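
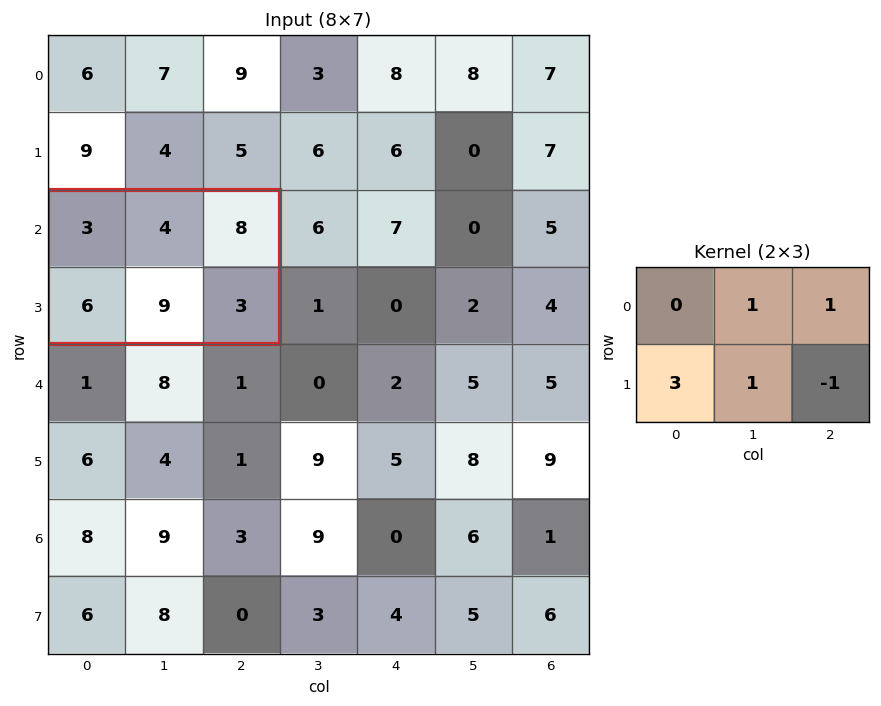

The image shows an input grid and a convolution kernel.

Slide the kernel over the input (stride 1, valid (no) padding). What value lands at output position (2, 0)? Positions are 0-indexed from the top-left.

36

The receptive field on the input at this output position is [3 4 8 / 6 9 3]. Elementwise product with the kernel and sum: 4·1 + 8·1 + 6·3 + 9·1 + 3·-1.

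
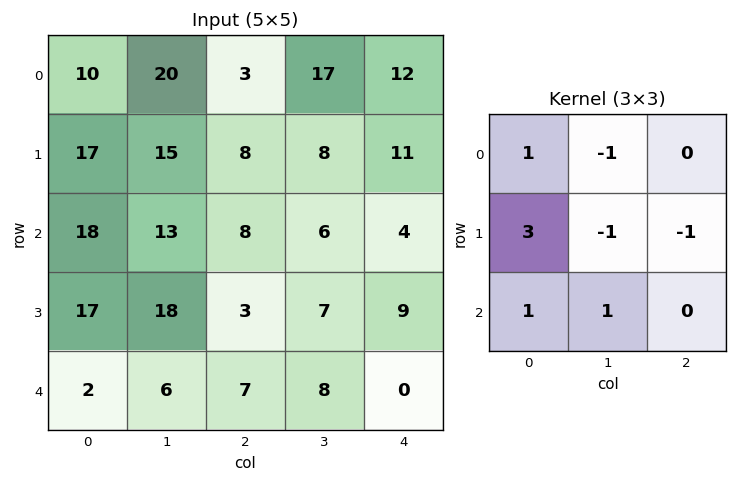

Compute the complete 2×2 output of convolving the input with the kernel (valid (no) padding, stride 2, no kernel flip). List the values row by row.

Output[0,0]: The receptive field on the input at this output position is [10 20 3 / 17 15 8 / 18 13 8]. Elementwise product with the kernel and sum: 10·1 + 20·-1 + 17·3 + 15·-1 + 8·-1 + 18·1 + 13·1.
Output[0,1]: The receptive field on the input at this output position is [3 17 12 / 8 8 11 / 8 6 4]. Elementwise product with the kernel and sum: 3·1 + 17·-1 + 8·3 + 8·-1 + 11·-1 + 8·1 + 6·1.

49 5
43 10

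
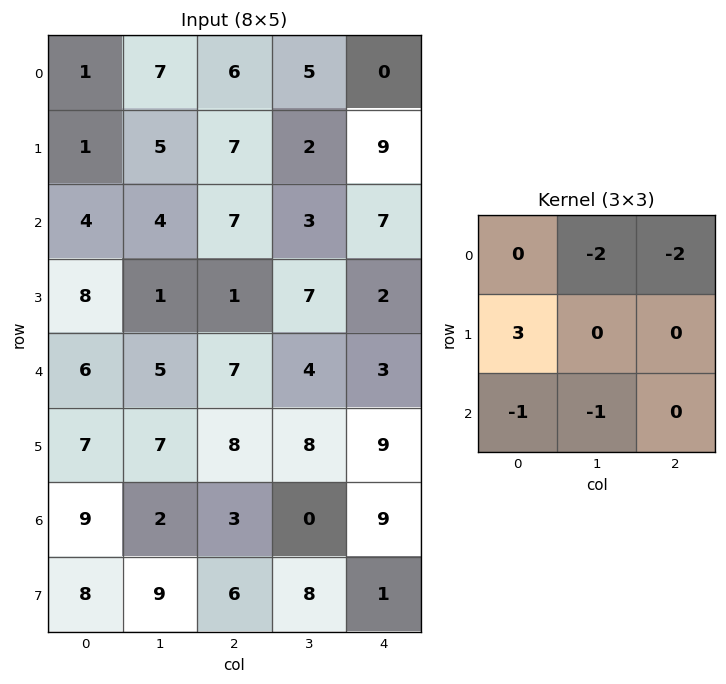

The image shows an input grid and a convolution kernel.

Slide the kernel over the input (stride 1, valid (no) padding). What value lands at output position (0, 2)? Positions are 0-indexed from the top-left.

1

The receptive field on the input at this output position is [6 5 0 / 7 2 9 / 7 3 7]. Elementwise product with the kernel and sum: 5·-2 + 0·-2 + 7·3 + 7·-1 + 3·-1.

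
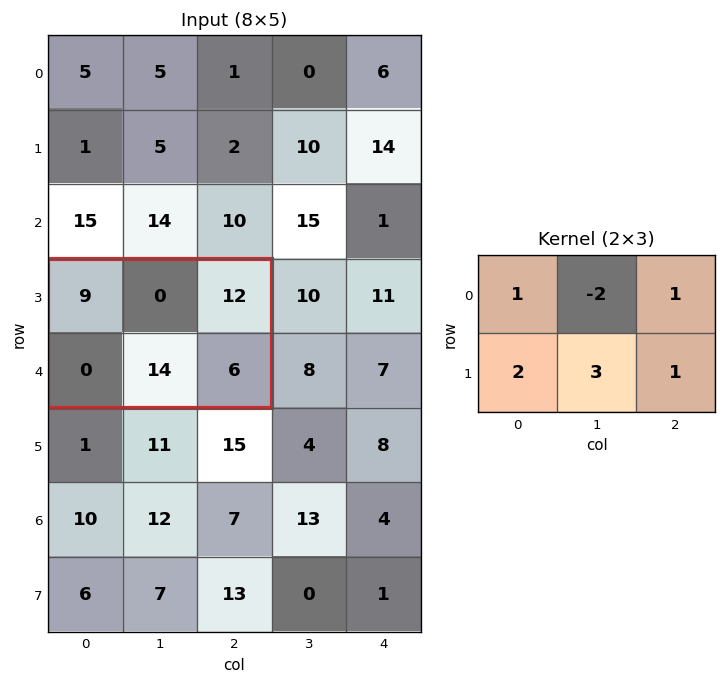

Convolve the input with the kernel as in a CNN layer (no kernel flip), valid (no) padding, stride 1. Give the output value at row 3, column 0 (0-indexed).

The receptive field on the input at this output position is [9 0 12 / 0 14 6]. Elementwise product with the kernel and sum: 9·1 + 0·-2 + 12·1 + 0·2 + 14·3 + 6·1.

69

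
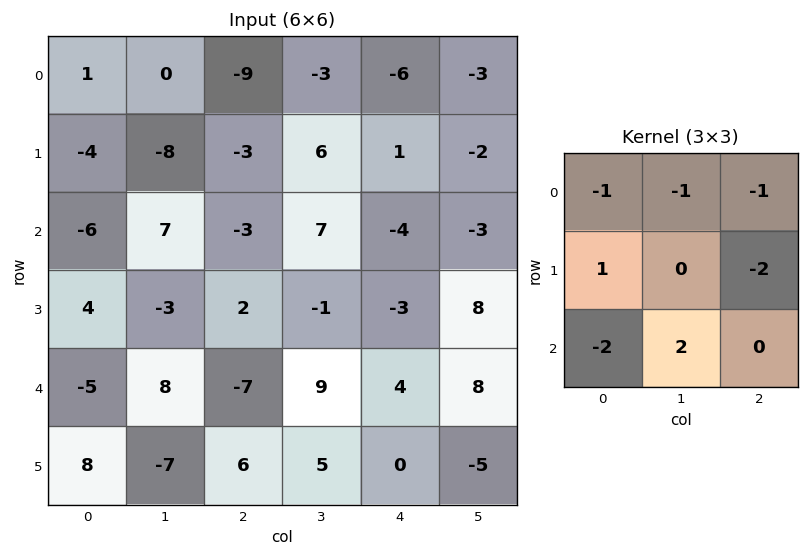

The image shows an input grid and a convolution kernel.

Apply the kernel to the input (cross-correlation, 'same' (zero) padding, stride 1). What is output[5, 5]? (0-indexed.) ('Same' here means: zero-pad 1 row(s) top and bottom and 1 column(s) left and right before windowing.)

The receptive field on the zero-padded input at this output position is [4 8 0 / 0 -5 0 / 0 0 0]. Elementwise product with the kernel and sum: 4·-1 + 8·-1 + 0·-1 + 0·1 + 0·-2 + 0·-2 + 0·2.

-12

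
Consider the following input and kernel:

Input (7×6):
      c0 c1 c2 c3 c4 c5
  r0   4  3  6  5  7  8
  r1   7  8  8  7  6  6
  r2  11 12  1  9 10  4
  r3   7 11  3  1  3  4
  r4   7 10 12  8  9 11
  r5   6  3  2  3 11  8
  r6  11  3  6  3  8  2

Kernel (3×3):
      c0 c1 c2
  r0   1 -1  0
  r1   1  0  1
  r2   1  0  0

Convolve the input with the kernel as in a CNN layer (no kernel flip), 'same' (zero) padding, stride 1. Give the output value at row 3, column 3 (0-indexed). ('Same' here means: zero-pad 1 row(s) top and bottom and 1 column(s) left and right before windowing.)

10

The receptive field on the zero-padded input at this output position is [1 9 10 / 3 1 3 / 12 8 9]. Elementwise product with the kernel and sum: 1·1 + 9·-1 + 3·1 + 3·1 + 12·1.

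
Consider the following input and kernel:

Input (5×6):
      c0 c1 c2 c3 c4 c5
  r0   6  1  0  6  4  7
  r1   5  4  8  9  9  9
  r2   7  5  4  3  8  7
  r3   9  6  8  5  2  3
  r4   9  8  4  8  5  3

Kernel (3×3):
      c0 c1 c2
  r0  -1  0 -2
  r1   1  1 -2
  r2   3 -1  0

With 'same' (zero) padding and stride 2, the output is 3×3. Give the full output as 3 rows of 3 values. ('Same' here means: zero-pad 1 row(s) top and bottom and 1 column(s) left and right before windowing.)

Output[0,0]: The receptive field on the zero-padded input at this output position is [0 0 0 / 0 6 1 / 0 5 4]. Elementwise product with the kernel and sum: 0·-1 + 0·-2 + 0·1 + 6·1 + 1·-2 + 0·3 + 5·-1.

-1 -7 14
-20 -9 -17
-19 -20 -4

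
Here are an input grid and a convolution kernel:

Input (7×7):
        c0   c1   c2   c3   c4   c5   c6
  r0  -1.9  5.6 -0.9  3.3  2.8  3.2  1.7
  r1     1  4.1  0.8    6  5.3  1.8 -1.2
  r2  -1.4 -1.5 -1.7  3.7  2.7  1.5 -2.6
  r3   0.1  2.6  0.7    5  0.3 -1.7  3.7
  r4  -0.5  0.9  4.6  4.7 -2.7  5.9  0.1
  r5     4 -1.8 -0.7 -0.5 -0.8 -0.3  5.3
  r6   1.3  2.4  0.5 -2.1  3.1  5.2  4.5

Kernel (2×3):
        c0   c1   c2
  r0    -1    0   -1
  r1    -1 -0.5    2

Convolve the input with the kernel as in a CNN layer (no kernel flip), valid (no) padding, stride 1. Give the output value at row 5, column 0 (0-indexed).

The receptive field on the input at this output position is [4 -1.8 -0.7 / 1.3 2.4 0.5]. Elementwise product with the kernel and sum: 4·-1 + -0.7·-1 + 1.3·-1 + 2.4·-0.5 + 0.5·2.

-4.8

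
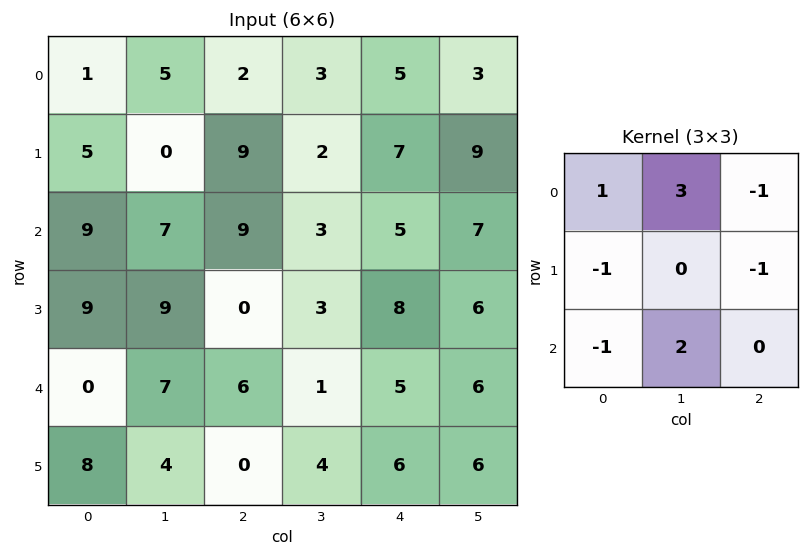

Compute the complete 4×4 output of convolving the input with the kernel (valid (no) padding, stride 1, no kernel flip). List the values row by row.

5 17 -13 11
-13 6 0 17
26 24 1 11
30 -6 -2 22

Output[0,0]: The receptive field on the input at this output position is [1 5 2 / 5 0 9 / 9 7 9]. Elementwise product with the kernel and sum: 1·1 + 5·3 + 2·-1 + 5·-1 + 9·-1 + 9·-1 + 7·2.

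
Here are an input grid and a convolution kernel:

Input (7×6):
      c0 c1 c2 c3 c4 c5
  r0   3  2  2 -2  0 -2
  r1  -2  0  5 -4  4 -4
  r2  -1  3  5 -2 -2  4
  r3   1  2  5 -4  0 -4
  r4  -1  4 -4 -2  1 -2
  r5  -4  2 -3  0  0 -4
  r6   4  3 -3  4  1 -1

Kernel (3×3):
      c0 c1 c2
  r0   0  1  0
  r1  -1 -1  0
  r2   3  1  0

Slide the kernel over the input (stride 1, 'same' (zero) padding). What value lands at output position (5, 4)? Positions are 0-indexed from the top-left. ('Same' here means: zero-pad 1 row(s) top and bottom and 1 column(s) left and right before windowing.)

14

The receptive field on the zero-padded input at this output position is [-2 1 -2 / 0 0 -4 / 4 1 -1]. Elementwise product with the kernel and sum: 1·1 + 0·-1 + 0·-1 + 4·3 + 1·1.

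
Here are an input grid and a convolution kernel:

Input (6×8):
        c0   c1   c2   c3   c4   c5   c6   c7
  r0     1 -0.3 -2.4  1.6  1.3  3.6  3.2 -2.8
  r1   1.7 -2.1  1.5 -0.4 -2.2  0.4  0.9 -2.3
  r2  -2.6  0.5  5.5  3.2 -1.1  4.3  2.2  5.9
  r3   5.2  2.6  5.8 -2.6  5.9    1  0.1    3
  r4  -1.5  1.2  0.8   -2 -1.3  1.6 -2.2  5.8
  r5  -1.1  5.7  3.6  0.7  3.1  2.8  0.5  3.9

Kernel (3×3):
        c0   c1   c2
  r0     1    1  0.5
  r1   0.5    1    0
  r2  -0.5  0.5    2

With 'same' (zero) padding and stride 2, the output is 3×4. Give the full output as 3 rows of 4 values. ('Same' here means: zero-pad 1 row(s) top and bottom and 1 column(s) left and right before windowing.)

Output[0,0]: The receptive field on the zero-padded input at this output position is [0 0 0 / 0 1 -0.3 / 0 1.7 -2.1]. Elementwise product with the kernel and sum: 0·1 + 0·1 + 0·0.5 + 0·0.5 + 1·1 + 0·-0.5 + 1.7·0.5 + -2.1·2.
Output[0,1]: The receptive field on the zero-padded input at this output position is [0 0 0 / -0.3 -2.4 1.6 / -2.1 1.5 -0.4]. Elementwise product with the kernel and sum: 0·1 + 0·1 + 0·0.5 + -0.3·0.5 + -2.4·1 + -2.1·-0.5 + 1.5·0.5 + -0.4·2.

-2.35 -1.55 2 0.65
5.85 1.35 4.35 10.05
15.85 8.85 8.3 7.85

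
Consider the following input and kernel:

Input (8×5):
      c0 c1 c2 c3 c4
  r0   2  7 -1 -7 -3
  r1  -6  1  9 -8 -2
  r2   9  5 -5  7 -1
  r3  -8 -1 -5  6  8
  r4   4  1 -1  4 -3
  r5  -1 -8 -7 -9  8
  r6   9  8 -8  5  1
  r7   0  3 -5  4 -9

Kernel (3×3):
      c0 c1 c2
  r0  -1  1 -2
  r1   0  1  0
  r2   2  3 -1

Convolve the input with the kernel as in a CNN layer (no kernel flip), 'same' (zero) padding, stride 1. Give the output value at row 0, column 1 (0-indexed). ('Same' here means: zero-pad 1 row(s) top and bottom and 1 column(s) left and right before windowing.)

-11

The receptive field on the zero-padded input at this output position is [0 0 0 / 2 7 -1 / -6 1 9]. Elementwise product with the kernel and sum: 0·-1 + 0·1 + 0·-2 + 7·1 + -6·2 + 1·3 + 9·-1.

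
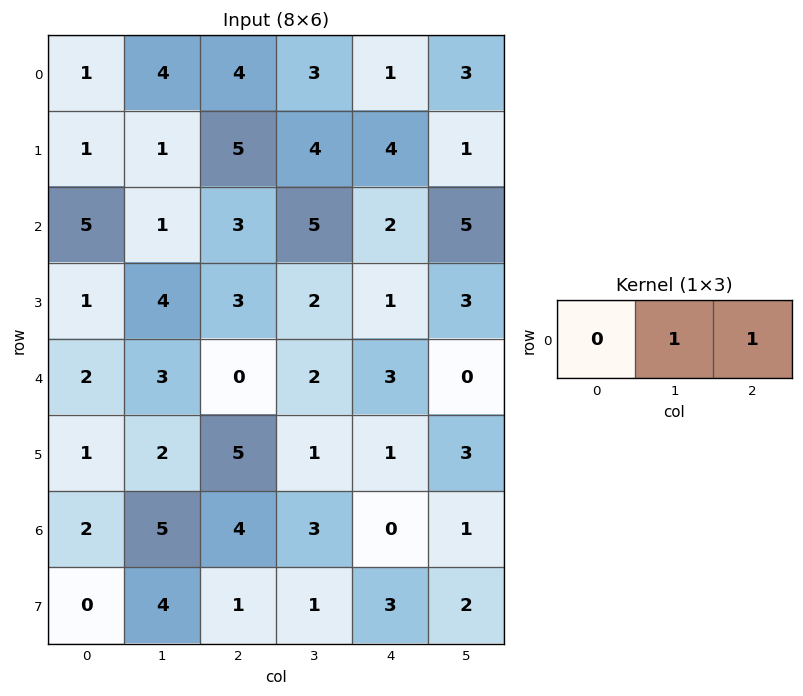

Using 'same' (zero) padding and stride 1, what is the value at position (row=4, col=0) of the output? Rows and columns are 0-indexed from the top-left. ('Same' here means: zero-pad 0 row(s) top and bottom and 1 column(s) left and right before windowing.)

The receptive field on the zero-padded input at this output position is [0 2 3]. Elementwise product with the kernel and sum: 2·1 + 3·1.

5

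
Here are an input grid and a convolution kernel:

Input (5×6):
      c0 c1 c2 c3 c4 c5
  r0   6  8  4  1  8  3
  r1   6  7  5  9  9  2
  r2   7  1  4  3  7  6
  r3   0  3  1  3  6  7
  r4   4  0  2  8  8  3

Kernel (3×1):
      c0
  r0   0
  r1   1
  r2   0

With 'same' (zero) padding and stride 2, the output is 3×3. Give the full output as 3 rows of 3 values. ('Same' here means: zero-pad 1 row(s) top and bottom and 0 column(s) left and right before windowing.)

6 4 8
7 4 7
4 2 8

Output[0,0]: The receptive field on the zero-padded input at this output position is [0 / 6 / 6]. Elementwise product with the kernel and sum: 6·1.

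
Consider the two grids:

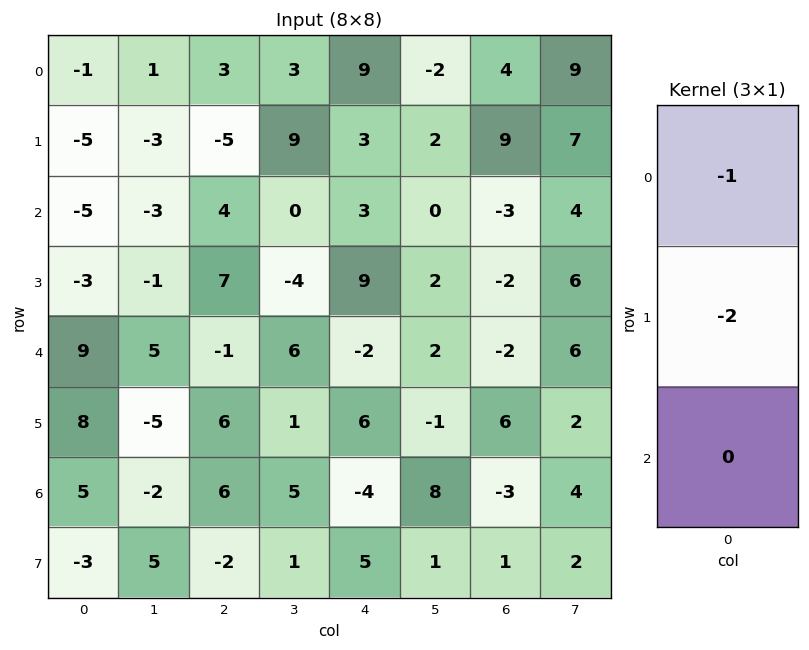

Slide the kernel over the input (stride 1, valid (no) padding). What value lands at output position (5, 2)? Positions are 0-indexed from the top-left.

-18

The receptive field on the input at this output position is [6 / 6 / -2]. Elementwise product with the kernel and sum: 6·-1 + 6·-2.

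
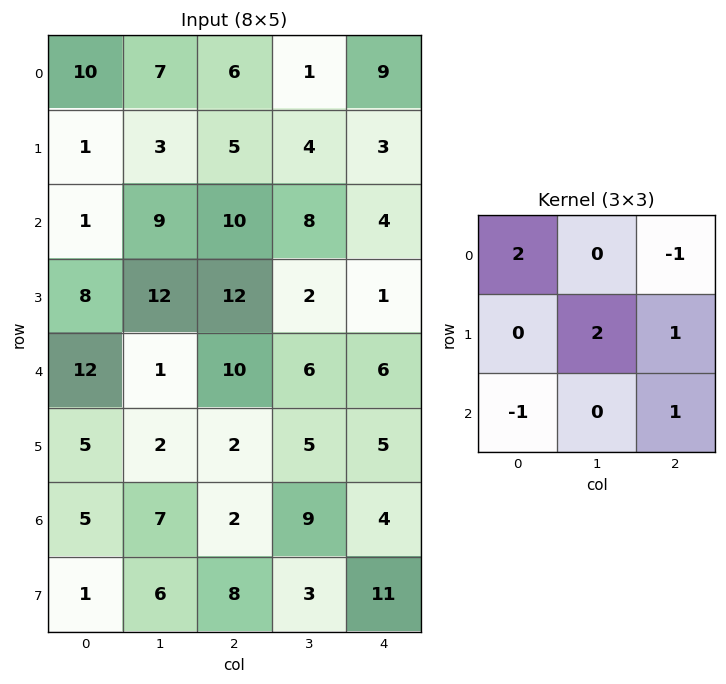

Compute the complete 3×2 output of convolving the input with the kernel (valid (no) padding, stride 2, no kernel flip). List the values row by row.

Output[0,0]: The receptive field on the input at this output position is [10 7 6 / 1 3 5 / 1 9 10]. Elementwise product with the kernel and sum: 10·2 + 6·-1 + 3·2 + 5·1 + 1·-1 + 10·1.

34 8
26 17
17 31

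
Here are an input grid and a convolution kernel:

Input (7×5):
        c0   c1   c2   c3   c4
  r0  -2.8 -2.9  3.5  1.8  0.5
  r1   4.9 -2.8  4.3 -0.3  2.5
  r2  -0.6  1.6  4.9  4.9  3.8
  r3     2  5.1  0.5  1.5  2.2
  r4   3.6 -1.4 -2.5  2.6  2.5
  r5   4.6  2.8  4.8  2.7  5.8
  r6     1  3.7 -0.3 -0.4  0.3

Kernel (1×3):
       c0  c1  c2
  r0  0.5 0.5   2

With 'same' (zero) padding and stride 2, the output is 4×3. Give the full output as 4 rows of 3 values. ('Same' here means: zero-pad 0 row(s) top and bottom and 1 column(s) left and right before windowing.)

Output[0,0]: The receptive field on the zero-padded input at this output position is [0 -2.8 -2.9]. Elementwise product with the kernel and sum: 0·0.5 + -2.8·0.5 + -2.9·2.

-7.2 3.9 1.15
2.9 13.05 4.35
-1 3.25 2.55
7.9 0.9 -0.05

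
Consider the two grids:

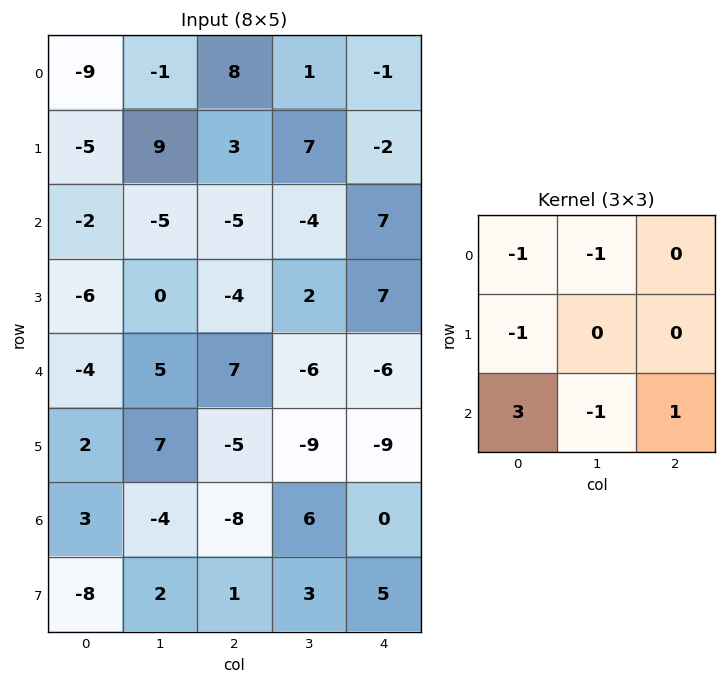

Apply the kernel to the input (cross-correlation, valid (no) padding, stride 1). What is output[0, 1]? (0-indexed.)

-30

The receptive field on the input at this output position is [-1 8 1 / 9 3 7 / -5 -5 -4]. Elementwise product with the kernel and sum: -1·-1 + 8·-1 + 9·-1 + -5·3 + -5·-1 + -4·1.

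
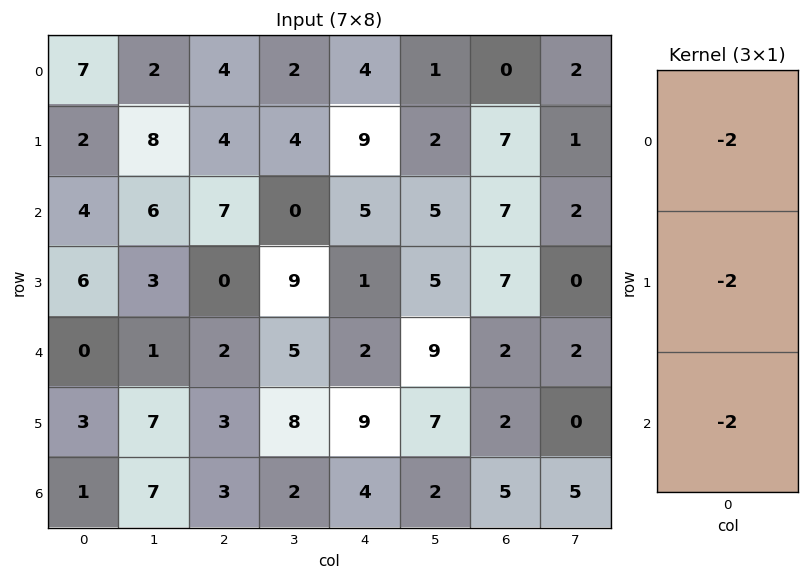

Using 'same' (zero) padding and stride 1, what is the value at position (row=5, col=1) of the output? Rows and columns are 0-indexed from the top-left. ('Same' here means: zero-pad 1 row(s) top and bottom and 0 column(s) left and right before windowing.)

The receptive field on the zero-padded input at this output position is [1 / 7 / 7]. Elementwise product with the kernel and sum: 1·-2 + 7·-2 + 7·-2.

-30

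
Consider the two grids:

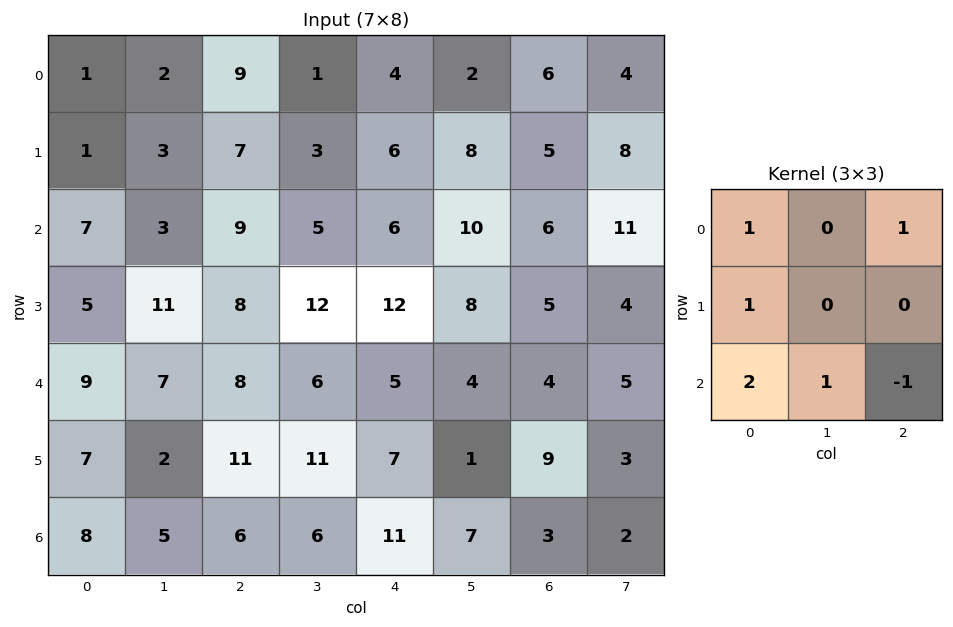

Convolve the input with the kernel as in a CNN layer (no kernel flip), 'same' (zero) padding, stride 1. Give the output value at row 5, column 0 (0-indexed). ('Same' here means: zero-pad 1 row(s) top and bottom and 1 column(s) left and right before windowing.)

10

The receptive field on the zero-padded input at this output position is [0 9 7 / 0 7 2 / 0 8 5]. Elementwise product with the kernel and sum: 0·1 + 7·1 + 0·1 + 0·2 + 8·1 + 5·-1.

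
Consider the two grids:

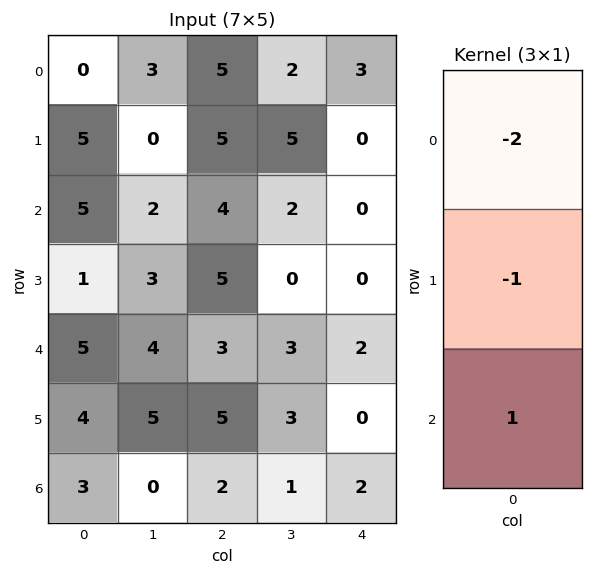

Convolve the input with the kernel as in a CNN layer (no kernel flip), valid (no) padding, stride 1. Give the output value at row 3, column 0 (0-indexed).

The receptive field on the input at this output position is [1 / 5 / 4]. Elementwise product with the kernel and sum: 1·-2 + 5·-1 + 4·1.

-3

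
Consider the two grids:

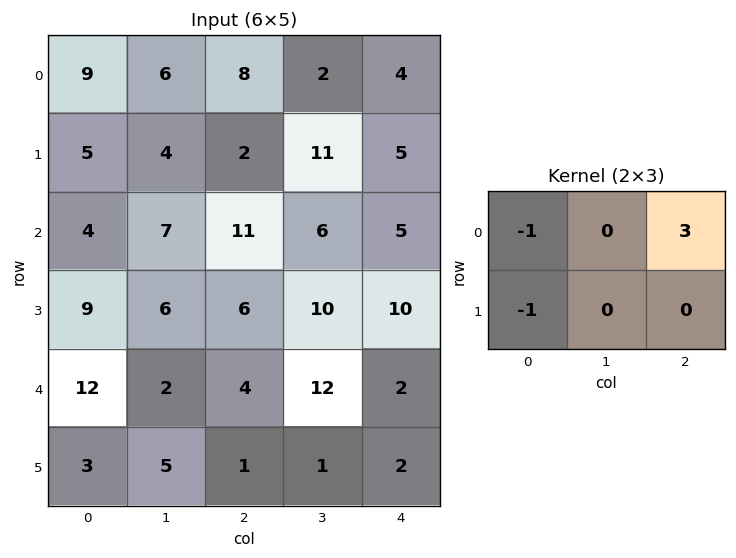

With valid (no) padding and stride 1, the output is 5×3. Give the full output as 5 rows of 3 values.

10 -4 2
-3 22 2
20 5 -2
-3 22 20
-3 29 1

Output[0,0]: The receptive field on the input at this output position is [9 6 8 / 5 4 2]. Elementwise product with the kernel and sum: 9·-1 + 8·3 + 5·-1.
Output[0,1]: The receptive field on the input at this output position is [6 8 2 / 4 2 11]. Elementwise product with the kernel and sum: 6·-1 + 2·3 + 4·-1.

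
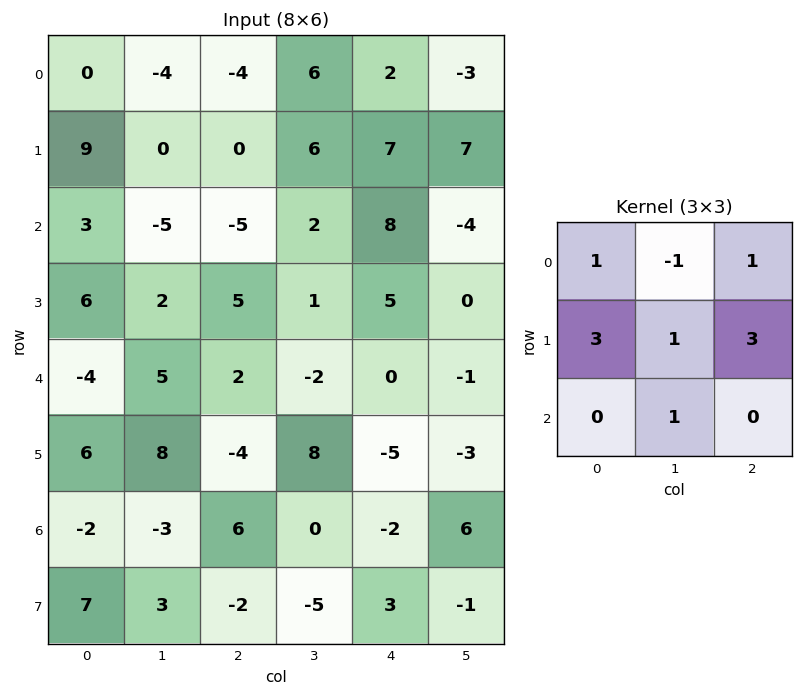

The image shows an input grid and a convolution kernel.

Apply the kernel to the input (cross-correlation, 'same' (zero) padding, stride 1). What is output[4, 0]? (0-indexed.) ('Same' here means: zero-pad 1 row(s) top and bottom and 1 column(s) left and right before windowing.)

The receptive field on the zero-padded input at this output position is [0 6 2 / 0 -4 5 / 0 6 8]. Elementwise product with the kernel and sum: 0·1 + 6·-1 + 2·1 + 0·3 + -4·1 + 5·3 + 6·1.

13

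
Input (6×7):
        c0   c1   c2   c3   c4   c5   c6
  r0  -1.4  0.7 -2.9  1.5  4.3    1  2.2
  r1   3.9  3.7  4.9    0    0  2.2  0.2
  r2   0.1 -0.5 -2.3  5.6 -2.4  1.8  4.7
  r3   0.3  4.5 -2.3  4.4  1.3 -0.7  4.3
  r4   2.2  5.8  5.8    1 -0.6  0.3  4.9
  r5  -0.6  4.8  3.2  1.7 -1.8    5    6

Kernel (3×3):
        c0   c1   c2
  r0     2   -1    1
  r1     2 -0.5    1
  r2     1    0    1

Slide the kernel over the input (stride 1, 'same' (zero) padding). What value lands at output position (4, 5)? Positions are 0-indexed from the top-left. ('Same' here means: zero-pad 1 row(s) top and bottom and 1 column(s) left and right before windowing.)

The receptive field on the zero-padded input at this output position is [1.3 -0.7 4.3 / -0.6 0.3 4.9 / -1.8 5 6]. Elementwise product with the kernel and sum: 1.3·2 + -0.7·-1 + 4.3·1 + -0.6·2 + 0.3·-0.5 + 4.9·1 + -1.8·1 + 6·1.

15.35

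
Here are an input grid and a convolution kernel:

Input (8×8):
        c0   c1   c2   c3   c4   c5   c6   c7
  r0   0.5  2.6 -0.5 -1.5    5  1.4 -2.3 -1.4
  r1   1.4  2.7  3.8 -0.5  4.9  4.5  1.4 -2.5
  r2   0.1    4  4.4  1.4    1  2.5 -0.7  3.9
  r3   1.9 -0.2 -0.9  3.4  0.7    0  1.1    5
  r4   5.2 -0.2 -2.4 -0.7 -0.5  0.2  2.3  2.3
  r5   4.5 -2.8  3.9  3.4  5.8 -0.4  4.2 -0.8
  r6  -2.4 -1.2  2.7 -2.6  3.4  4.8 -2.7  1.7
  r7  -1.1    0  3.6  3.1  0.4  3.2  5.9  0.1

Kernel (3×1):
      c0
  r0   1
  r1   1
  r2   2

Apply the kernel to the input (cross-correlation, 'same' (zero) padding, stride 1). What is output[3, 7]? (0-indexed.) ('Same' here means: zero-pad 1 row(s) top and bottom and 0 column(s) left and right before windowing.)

The receptive field on the zero-padded input at this output position is [3.9 / 5 / 2.3]. Elementwise product with the kernel and sum: 3.9·1 + 5·1 + 2.3·2.

13.5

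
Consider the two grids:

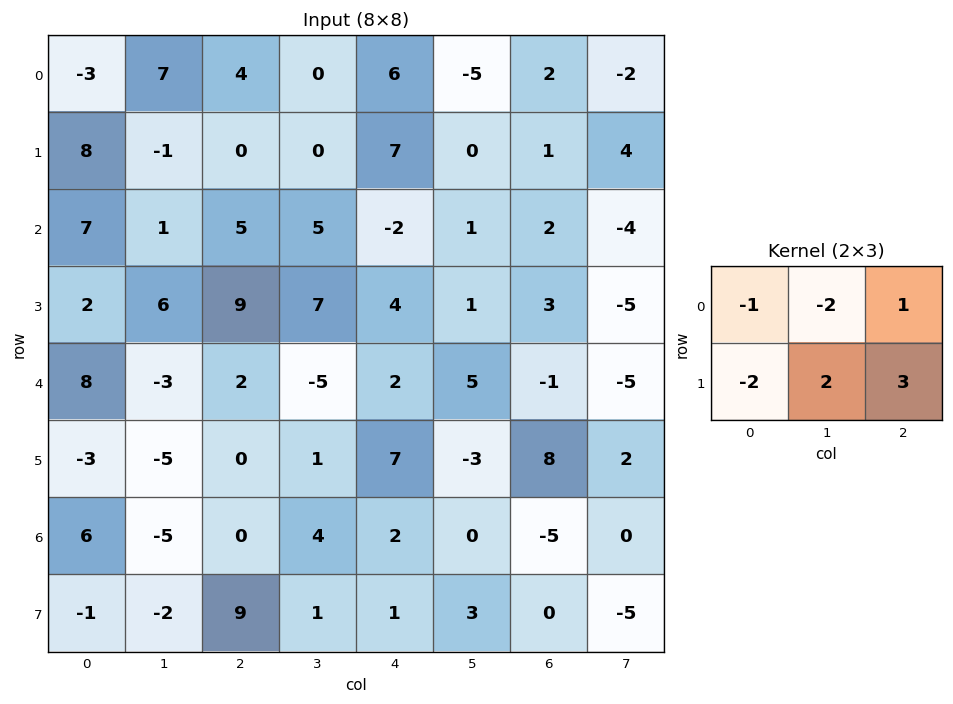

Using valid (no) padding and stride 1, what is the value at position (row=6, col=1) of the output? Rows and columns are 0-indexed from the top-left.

The receptive field on the input at this output position is [-5 0 4 / -2 9 1]. Elementwise product with the kernel and sum: -5·-1 + 0·-2 + 4·1 + -2·-2 + 9·2 + 1·3.

34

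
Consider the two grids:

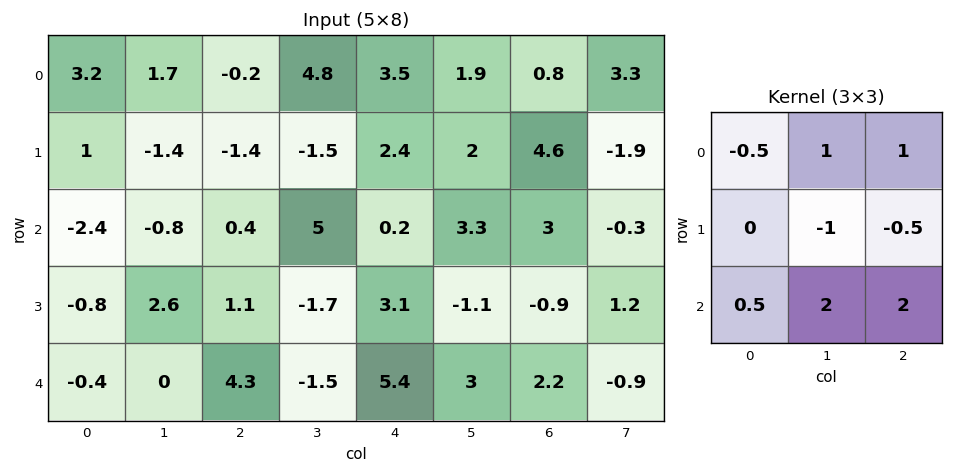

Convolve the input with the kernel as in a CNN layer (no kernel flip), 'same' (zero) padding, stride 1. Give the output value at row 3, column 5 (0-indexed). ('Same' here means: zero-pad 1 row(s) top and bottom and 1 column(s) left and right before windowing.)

The receptive field on the zero-padded input at this output position is [0.2 3.3 3 / 3.1 -1.1 -0.9 / 5.4 3 2.2]. Elementwise product with the kernel and sum: 0.2·-0.5 + 3.3·1 + 3·1 + -1.1·-1 + -0.9·-0.5 + 5.4·0.5 + 3·2 + 2.2·2.

20.85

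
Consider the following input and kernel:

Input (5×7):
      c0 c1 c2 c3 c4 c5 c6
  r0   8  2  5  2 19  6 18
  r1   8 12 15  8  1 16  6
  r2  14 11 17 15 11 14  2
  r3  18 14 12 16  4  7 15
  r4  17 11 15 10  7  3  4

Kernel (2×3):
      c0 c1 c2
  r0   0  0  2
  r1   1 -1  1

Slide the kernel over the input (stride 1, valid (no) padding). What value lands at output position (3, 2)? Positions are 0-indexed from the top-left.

20

The receptive field on the input at this output position is [12 16 4 / 15 10 7]. Elementwise product with the kernel and sum: 4·2 + 15·1 + 10·-1 + 7·1.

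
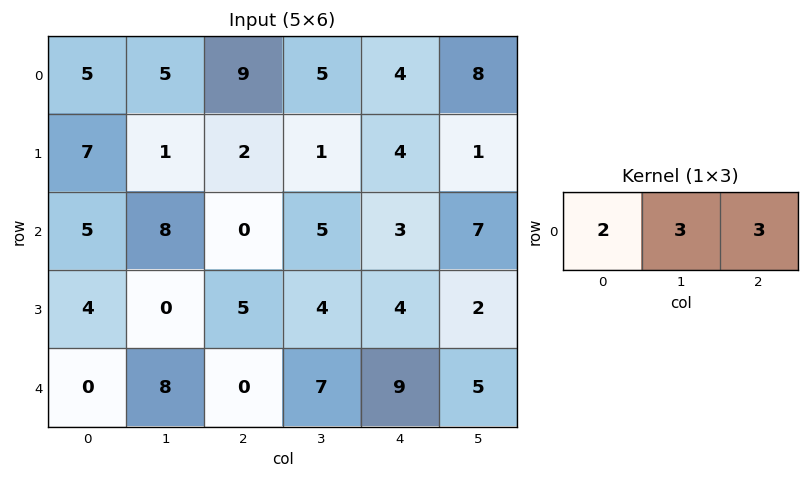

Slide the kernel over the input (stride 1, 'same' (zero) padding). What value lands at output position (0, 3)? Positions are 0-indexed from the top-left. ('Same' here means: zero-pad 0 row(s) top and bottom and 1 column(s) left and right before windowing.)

45

The receptive field on the zero-padded input at this output position is [9 5 4]. Elementwise product with the kernel and sum: 9·2 + 5·3 + 4·3.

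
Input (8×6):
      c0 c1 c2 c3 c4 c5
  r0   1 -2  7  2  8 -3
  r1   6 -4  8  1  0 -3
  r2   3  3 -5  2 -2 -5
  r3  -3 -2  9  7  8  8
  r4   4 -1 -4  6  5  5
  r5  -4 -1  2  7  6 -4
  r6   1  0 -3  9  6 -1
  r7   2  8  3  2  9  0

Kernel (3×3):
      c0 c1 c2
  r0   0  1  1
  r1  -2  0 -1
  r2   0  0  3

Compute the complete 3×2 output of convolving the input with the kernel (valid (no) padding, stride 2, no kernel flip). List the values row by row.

Output[0,0]: The receptive field on the input at this output position is [1 -2 7 / 6 -4 8 / 3 3 -5]. Elementwise product with the kernel and sum: -2·1 + 7·1 + 6·-2 + 8·-1 + -5·3.
Output[0,1]: The receptive field on the input at this output position is [7 2 8 / 8 1 0 / -5 2 -2]. Elementwise product with the kernel and sum: 2·1 + 8·1 + 8·-2 + 0·-1 + -2·3.

-30 -12
-17 -11
-8 19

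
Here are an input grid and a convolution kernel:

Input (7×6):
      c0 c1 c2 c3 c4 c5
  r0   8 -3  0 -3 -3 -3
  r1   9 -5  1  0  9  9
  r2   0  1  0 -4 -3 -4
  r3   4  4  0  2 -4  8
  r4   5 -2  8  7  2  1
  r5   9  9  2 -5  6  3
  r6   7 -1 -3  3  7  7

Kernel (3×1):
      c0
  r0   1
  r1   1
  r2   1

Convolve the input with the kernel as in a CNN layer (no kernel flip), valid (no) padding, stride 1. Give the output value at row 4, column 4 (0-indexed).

The receptive field on the input at this output position is [2 / 6 / 7]. Elementwise product with the kernel and sum: 2·1 + 6·1 + 7·1.

15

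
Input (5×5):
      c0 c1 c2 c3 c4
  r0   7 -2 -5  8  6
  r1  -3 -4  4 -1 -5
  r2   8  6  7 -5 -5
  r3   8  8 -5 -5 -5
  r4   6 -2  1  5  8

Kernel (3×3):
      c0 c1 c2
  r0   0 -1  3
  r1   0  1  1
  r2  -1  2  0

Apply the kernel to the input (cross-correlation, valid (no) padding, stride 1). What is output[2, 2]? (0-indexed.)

-11

The receptive field on the input at this output position is [7 -5 -5 / -5 -5 -5 / 1 5 8]. Elementwise product with the kernel and sum: -5·-1 + -5·3 + -5·1 + -5·1 + 1·-1 + 5·2.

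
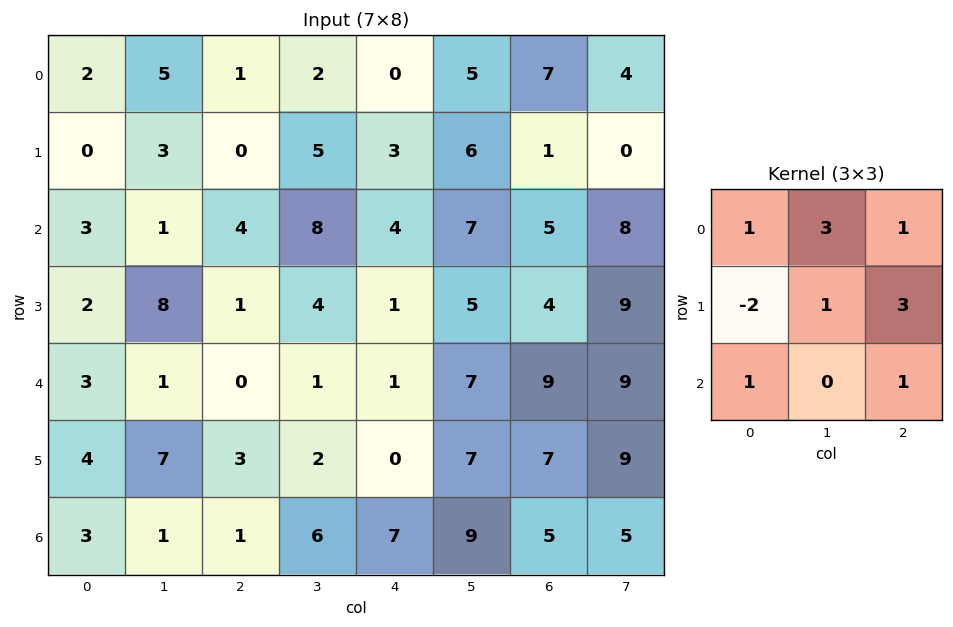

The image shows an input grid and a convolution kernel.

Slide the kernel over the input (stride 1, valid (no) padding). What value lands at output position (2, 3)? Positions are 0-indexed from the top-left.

The receptive field on the input at this output position is [8 4 7 / 4 1 5 / 1 1 7]. Elementwise product with the kernel and sum: 8·1 + 4·3 + 7·1 + 4·-2 + 1·1 + 5·3 + 1·1 + 7·1.

43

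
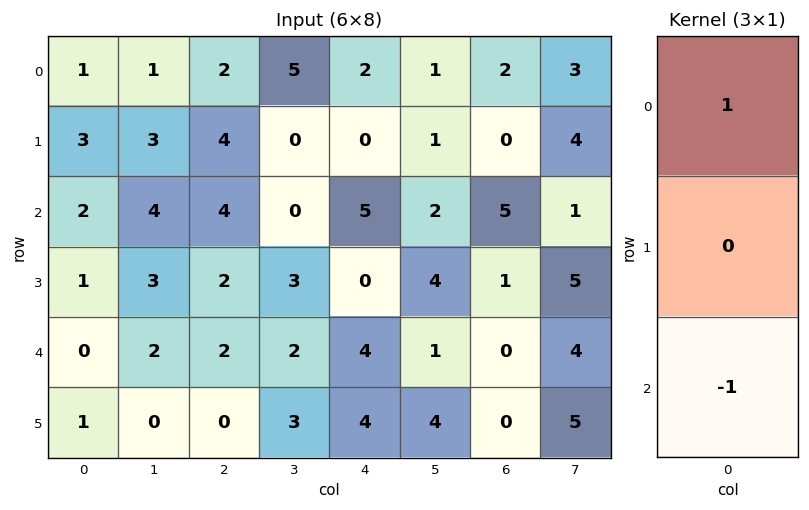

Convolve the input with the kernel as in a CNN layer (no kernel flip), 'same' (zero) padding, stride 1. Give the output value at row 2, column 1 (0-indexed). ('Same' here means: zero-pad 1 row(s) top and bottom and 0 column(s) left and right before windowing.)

The receptive field on the zero-padded input at this output position is [3 / 4 / 3]. Elementwise product with the kernel and sum: 3·1 + 3·-1.

0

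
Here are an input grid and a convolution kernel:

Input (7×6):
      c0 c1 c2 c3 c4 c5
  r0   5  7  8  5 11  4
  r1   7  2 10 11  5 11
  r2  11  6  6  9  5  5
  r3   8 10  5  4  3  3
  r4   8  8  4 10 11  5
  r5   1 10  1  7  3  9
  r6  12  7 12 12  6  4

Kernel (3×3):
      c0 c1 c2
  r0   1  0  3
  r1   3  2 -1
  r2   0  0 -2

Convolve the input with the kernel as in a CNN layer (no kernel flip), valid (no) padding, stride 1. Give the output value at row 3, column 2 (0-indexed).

The receptive field on the input at this output position is [5 4 3 / 4 10 11 / 1 7 3]. Elementwise product with the kernel and sum: 5·1 + 3·3 + 4·3 + 10·2 + 11·-1 + 3·-2.

29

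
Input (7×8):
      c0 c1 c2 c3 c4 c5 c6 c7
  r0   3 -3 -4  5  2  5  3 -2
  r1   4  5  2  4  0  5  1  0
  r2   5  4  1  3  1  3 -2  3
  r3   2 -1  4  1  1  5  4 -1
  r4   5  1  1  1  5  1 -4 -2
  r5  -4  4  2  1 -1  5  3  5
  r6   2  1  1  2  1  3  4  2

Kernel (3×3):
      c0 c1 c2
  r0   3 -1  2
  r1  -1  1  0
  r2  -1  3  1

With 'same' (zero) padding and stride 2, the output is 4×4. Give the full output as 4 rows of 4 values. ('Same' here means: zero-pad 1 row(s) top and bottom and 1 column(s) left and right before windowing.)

Output[0,0]: The receptive field on the zero-padded input at this output position is [0 0 0 / 0 3 -3 / 0 4 5]. Elementwise product with the kernel and sum: 0·3 + 0·-1 + 0·2 + 0·-1 + 3·1 + 0·-1 + 4·3 + 5·1.
Output[0,1]: The receptive field on the zero-padded input at this output position is [0 0 0 / -3 -4 5 / 5 2 4]. Elementwise product with the kernel and sum: 0·3 + 0·-1 + 0·2 + -3·-1 + -4·1 + 5·-1 + 2·3 + 4·1.

20 4 -2 -4
16 32 27 15
-7 -2 17 13
14 12 13 23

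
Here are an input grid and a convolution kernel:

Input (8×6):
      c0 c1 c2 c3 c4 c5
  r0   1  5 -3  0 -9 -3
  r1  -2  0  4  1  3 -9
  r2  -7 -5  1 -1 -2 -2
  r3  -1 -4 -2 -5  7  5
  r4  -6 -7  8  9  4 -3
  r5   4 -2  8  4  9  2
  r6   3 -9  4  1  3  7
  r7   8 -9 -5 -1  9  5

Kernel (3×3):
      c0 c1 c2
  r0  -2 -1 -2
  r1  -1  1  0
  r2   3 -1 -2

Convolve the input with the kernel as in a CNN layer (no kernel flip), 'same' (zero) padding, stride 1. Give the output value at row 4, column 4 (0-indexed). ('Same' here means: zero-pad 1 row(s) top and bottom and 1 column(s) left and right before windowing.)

-13

The receptive field on the zero-padded input at this output position is [-5 7 5 / 9 4 -3 / 4 9 2]. Elementwise product with the kernel and sum: -5·-2 + 7·-1 + 5·-2 + 9·-1 + 4·1 + 4·3 + 9·-1 + 2·-2.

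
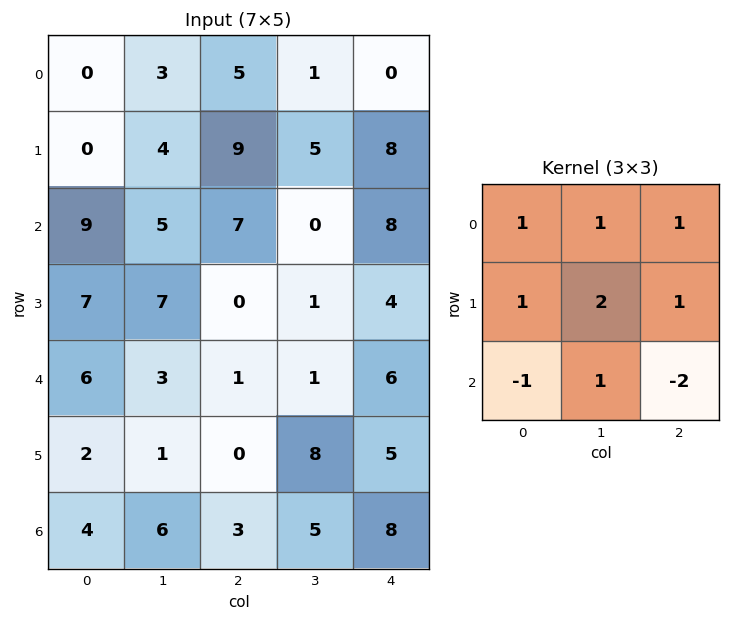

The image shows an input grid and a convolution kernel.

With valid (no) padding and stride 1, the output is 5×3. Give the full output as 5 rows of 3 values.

Output[0,0]: The receptive field on the input at this output position is [0 3 5 / 0 4 9 / 9 5 7]. Elementwise product with the kernel and sum: 0·1 + 3·1 + 5·1 + 0·1 + 4·2 + 9·1 + 9·-1 + 5·1 + 7·-2.
Output[0,1]: The receptive field on the input at this output position is [3 5 1 / 4 9 5 / 5 7 0]. Elementwise product with the kernel and sum: 3·1 + 5·1 + 1·1 + 4·1 + 9·2 + 5·1 + 5·-1 + 7·1 + 0·-2.

7 38 10
39 28 30
37 16 9
26 -3 12
10 1 15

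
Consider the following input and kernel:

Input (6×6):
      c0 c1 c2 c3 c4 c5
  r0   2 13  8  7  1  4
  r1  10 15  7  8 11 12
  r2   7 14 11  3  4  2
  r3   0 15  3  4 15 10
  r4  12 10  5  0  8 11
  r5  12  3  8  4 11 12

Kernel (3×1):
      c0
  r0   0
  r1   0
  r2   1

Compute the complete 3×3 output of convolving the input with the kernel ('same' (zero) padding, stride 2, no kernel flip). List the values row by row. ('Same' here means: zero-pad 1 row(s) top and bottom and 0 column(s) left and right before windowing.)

Output[0,0]: The receptive field on the zero-padded input at this output position is [0 / 2 / 10]. Elementwise product with the kernel and sum: 10·1.
Output[0,1]: The receptive field on the zero-padded input at this output position is [0 / 8 / 7]. Elementwise product with the kernel and sum: 7·1.

10 7 11
0 3 15
12 8 11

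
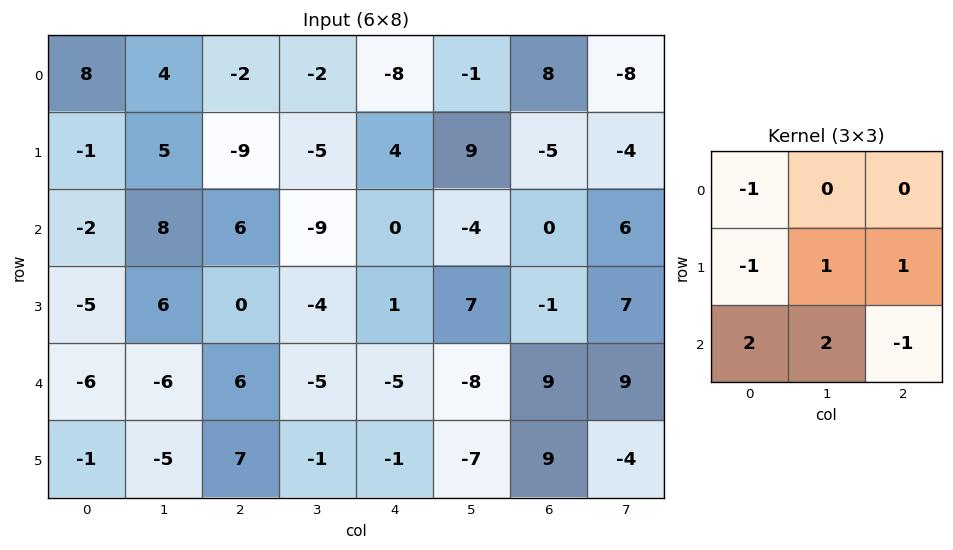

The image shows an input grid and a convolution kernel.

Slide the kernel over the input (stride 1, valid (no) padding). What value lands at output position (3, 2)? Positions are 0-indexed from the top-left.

The receptive field on the input at this output position is [0 -4 1 / 6 -5 -5 / 7 -1 -1]. Elementwise product with the kernel and sum: 0·-1 + 6·-1 + -5·1 + -5·1 + 7·2 + -1·2 + -1·-1.

-3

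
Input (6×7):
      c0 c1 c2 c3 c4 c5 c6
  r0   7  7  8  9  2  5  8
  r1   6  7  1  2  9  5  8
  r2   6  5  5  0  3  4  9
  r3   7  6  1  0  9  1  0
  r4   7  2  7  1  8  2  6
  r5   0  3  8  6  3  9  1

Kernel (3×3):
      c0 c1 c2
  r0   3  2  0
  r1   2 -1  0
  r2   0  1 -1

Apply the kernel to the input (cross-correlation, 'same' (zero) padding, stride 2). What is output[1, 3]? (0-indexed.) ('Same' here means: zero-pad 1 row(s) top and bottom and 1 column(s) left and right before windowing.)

The receptive field on the zero-padded input at this output position is [5 8 0 / 4 9 0 / 1 0 0]. Elementwise product with the kernel and sum: 5·3 + 8·2 + 4·2 + 9·-1 + 0·1 + 0·-1.

30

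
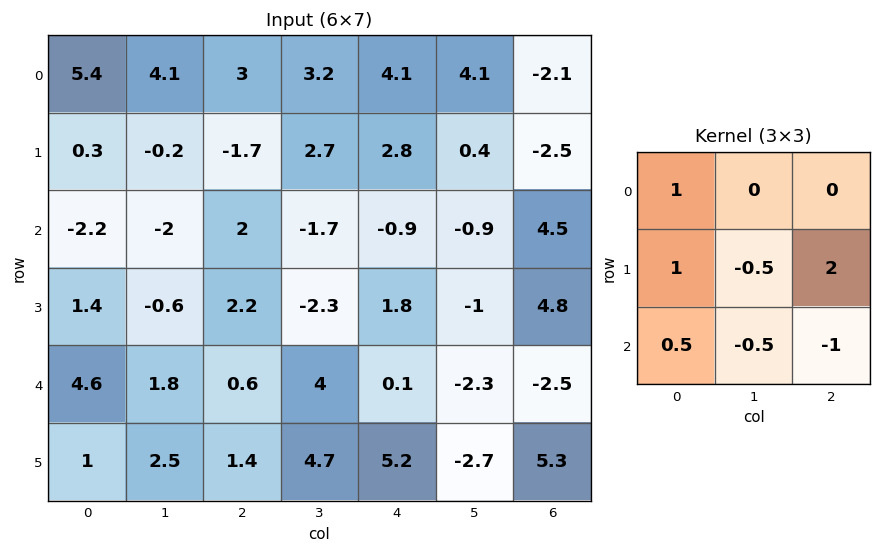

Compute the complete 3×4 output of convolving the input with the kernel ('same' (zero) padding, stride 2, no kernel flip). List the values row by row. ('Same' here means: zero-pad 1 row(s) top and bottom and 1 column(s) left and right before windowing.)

5.55 7.05 8.9 6.6
-3 -5.7 -1.4 -5.65
-1.7 4.75 -0.5 -6.05

Output[0,0]: The receptive field on the zero-padded input at this output position is [0 0 0 / 0 5.4 4.1 / 0 0.3 -0.2]. Elementwise product with the kernel and sum: 0·1 + 0·1 + 5.4·-0.5 + 4.1·2 + 0·0.5 + 0.3·-0.5 + -0.2·-1.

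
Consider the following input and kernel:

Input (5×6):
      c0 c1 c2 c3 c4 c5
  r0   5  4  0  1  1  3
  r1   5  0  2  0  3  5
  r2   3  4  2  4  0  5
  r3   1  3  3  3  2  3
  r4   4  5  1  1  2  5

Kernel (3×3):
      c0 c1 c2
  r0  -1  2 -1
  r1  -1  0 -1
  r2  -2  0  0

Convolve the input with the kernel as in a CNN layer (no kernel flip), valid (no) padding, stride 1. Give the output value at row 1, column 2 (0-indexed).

-13

The receptive field on the input at this output position is [2 0 3 / 2 4 0 / 3 3 2]. Elementwise product with the kernel and sum: 2·-1 + 0·2 + 3·-1 + 2·-1 + 0·-1 + 3·-2.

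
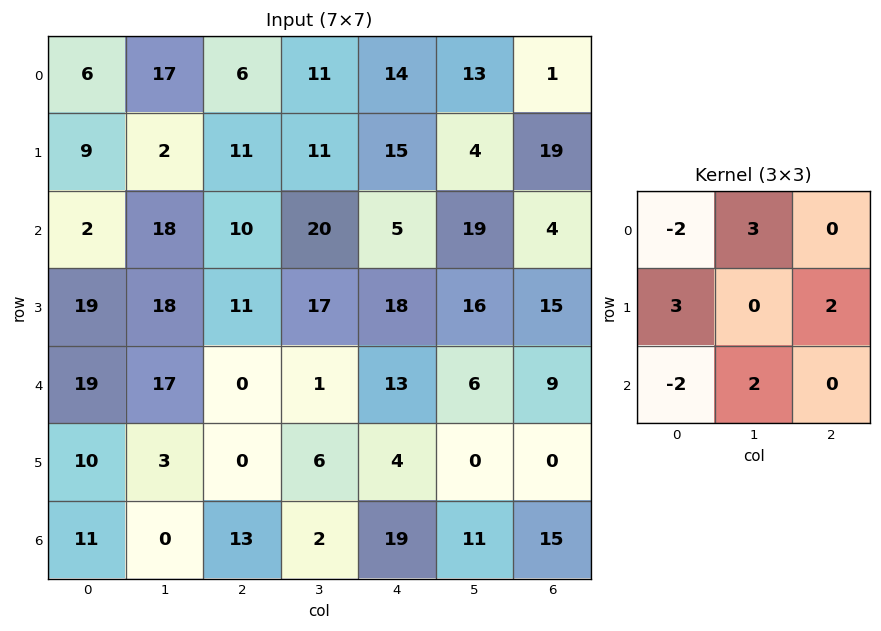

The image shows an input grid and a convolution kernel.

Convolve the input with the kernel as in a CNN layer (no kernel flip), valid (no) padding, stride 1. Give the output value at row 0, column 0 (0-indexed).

The receptive field on the input at this output position is [6 17 6 / 9 2 11 / 2 18 10]. Elementwise product with the kernel and sum: 6·-2 + 17·3 + 9·3 + 11·2 + 2·-2 + 18·2.

120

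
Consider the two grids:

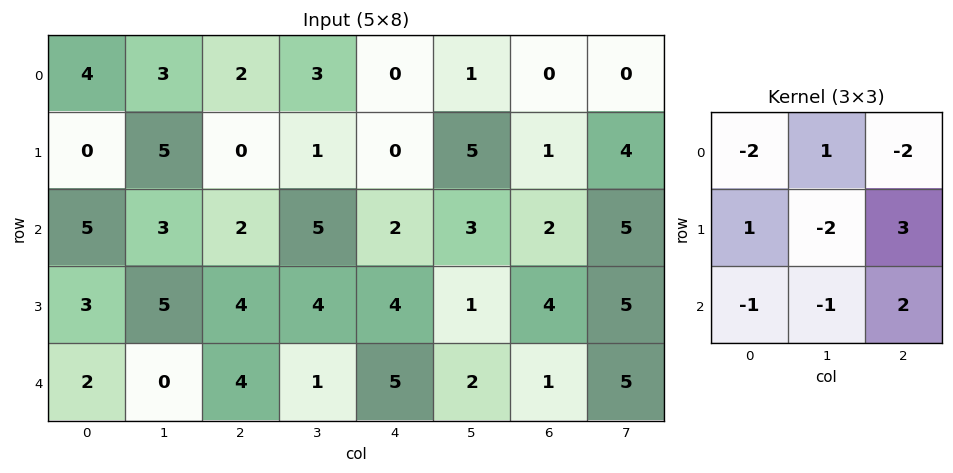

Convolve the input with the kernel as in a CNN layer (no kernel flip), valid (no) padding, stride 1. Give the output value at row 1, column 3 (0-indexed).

The receptive field on the input at this output position is [1 0 5 / 5 2 3 / 4 4 1]. Elementwise product with the kernel and sum: 1·-2 + 0·1 + 5·-2 + 5·1 + 2·-2 + 3·3 + 4·-1 + 4·-1 + 1·2.

-8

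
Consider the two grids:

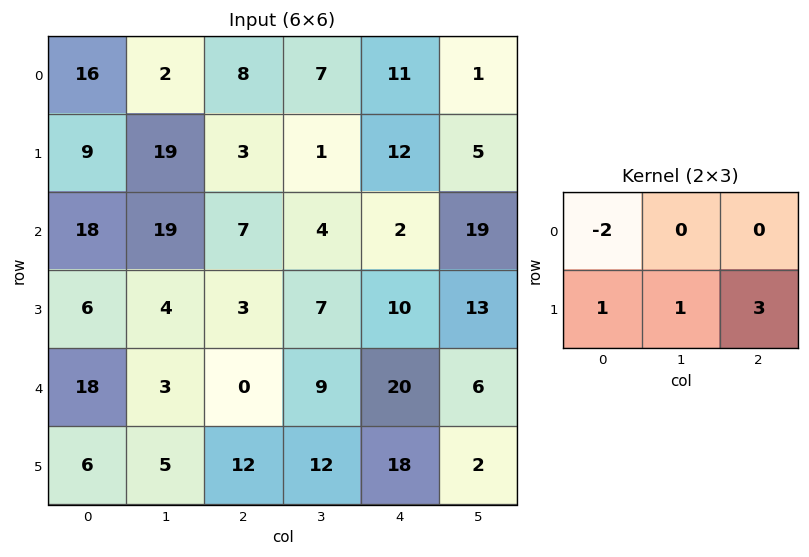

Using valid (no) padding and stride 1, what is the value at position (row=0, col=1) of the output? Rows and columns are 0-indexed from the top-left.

21

The receptive field on the input at this output position is [2 8 7 / 19 3 1]. Elementwise product with the kernel and sum: 2·-2 + 19·1 + 3·1 + 1·3.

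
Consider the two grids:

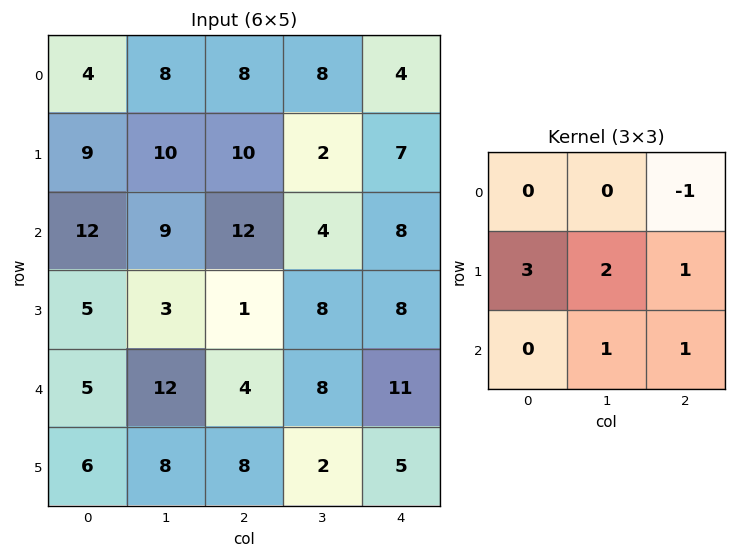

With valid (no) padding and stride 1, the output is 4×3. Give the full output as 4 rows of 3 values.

70 60 49
60 62 61
26 27 38
58 54 38

Output[0,0]: The receptive field on the input at this output position is [4 8 8 / 9 10 10 / 12 9 12]. Elementwise product with the kernel and sum: 8·-1 + 9·3 + 10·2 + 10·1 + 9·1 + 12·1.
Output[0,1]: The receptive field on the input at this output position is [8 8 8 / 10 10 2 / 9 12 4]. Elementwise product with the kernel and sum: 8·-1 + 10·3 + 10·2 + 2·1 + 12·1 + 4·1.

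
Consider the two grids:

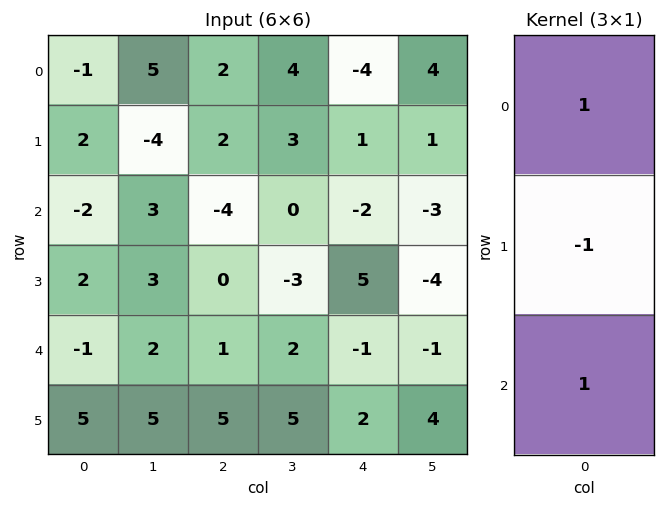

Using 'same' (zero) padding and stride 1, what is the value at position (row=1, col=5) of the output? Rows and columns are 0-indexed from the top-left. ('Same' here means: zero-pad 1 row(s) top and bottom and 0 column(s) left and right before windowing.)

0

The receptive field on the zero-padded input at this output position is [4 / 1 / -3]. Elementwise product with the kernel and sum: 4·1 + 1·-1 + -3·1.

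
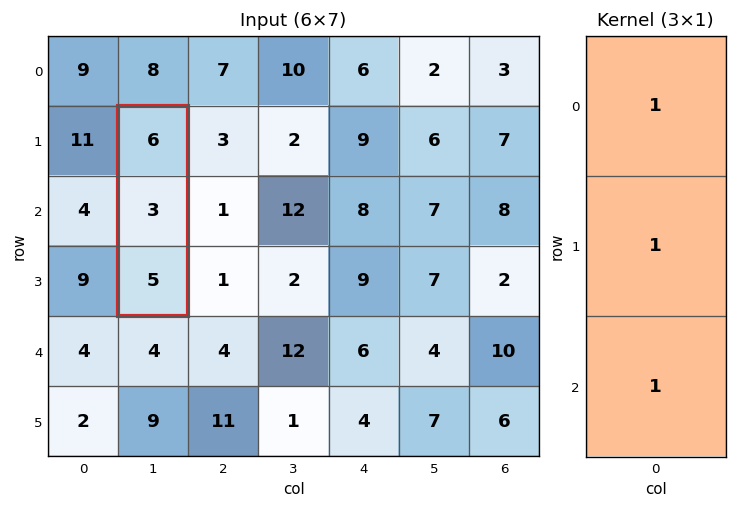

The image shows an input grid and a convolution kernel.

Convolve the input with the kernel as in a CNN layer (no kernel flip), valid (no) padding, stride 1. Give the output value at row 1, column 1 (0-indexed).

The receptive field on the input at this output position is [6 / 3 / 5]. Elementwise product with the kernel and sum: 6·1 + 3·1 + 5·1.

14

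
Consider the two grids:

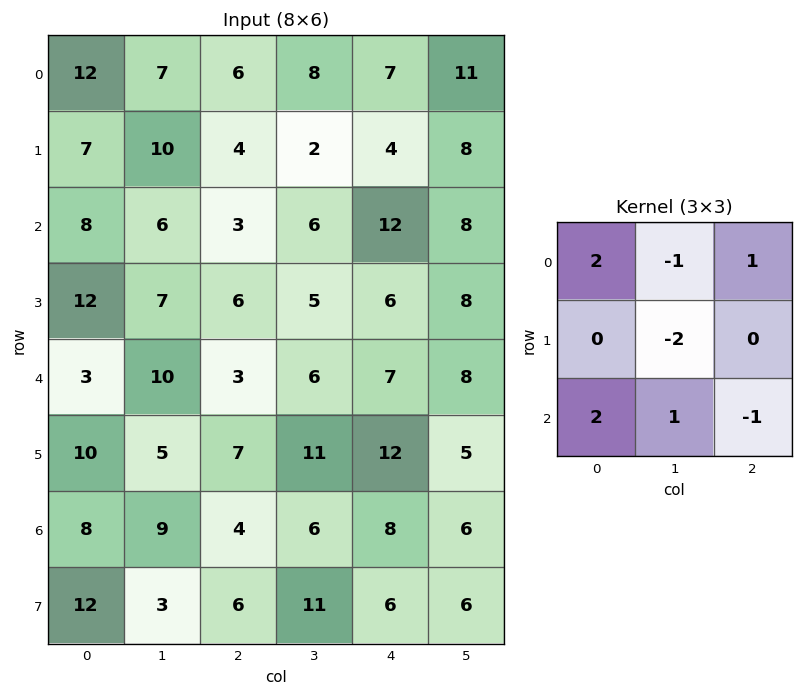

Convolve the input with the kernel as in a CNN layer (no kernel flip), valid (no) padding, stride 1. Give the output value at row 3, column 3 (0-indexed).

The receptive field on the input at this output position is [5 6 8 / 6 7 8 / 11 12 5]. Elementwise product with the kernel and sum: 5·2 + 6·-1 + 8·1 + 7·-2 + 11·2 + 12·1 + 5·-1.

27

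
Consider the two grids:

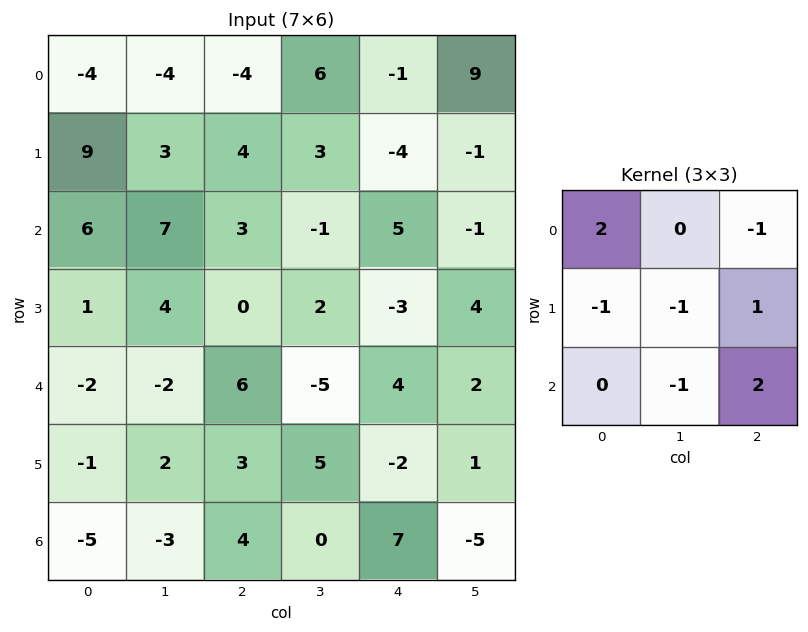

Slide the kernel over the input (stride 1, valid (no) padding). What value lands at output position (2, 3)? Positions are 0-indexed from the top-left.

The receptive field on the input at this output position is [-1 5 -1 / 2 -3 4 / -5 4 2]. Elementwise product with the kernel and sum: -1·2 + -1·-1 + 2·-1 + -3·-1 + 4·1 + 4·-1 + 2·2.

4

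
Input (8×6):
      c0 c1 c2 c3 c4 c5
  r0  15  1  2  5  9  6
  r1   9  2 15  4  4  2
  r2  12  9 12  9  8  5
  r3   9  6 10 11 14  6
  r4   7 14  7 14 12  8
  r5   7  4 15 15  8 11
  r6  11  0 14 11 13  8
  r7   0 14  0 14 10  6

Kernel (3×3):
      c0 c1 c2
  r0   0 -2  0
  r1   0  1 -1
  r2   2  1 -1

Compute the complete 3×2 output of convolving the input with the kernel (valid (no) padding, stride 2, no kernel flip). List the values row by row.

Output[0,0]: The receptive field on the input at this output position is [15 1 2 / 9 2 15 / 12 9 12]. Elementwise product with the kernel and sum: 1·-2 + 2·1 + 15·-1 + 12·2 + 9·1 + 12·-1.
Output[0,1]: The receptive field on the input at this output position is [2 5 9 / 15 4 4 / 12 9 8]. Elementwise product with the kernel and sum: 5·-2 + 4·1 + 4·-1 + 12·2 + 9·1 + 8·-1.

6 15
-1 -5
-31 5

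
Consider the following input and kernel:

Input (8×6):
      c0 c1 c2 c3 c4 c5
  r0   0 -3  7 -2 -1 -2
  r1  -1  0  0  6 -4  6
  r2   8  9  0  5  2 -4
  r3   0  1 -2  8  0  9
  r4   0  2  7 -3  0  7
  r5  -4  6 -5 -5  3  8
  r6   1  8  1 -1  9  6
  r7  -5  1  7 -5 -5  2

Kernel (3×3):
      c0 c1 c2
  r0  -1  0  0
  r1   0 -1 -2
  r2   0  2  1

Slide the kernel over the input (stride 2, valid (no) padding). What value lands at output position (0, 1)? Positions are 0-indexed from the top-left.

7

The receptive field on the input at this output position is [7 -2 -1 / 0 6 -4 / 0 5 2]. Elementwise product with the kernel and sum: 7·-1 + 6·-1 + -4·-2 + 5·2 + 2·1.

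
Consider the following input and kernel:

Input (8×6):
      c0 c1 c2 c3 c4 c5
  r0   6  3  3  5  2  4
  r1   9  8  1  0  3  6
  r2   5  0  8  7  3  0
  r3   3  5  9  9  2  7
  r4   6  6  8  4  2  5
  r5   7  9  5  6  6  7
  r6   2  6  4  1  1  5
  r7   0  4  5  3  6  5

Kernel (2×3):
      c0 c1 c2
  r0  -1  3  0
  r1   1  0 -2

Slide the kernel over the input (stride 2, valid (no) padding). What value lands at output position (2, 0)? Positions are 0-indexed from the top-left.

The receptive field on the input at this output position is [6 6 8 / 7 9 5]. Elementwise product with the kernel and sum: 6·-1 + 6·3 + 7·1 + 5·-2.

9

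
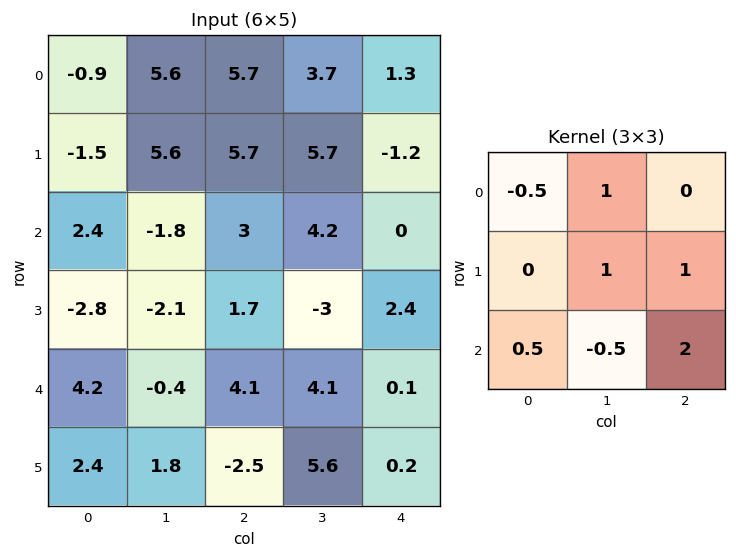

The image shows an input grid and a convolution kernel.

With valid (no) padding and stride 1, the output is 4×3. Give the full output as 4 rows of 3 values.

25.45 20.3 4.75
10.6 2.2 14.2
7.1 8.55 2.3
-1.7 24.3 -3.3

Output[0,0]: The receptive field on the input at this output position is [-0.9 5.6 5.7 / -1.5 5.6 5.7 / 2.4 -1.8 3]. Elementwise product with the kernel and sum: -0.9·-0.5 + 5.6·1 + 5.6·1 + 5.7·1 + 2.4·0.5 + -1.8·-0.5 + 3·2.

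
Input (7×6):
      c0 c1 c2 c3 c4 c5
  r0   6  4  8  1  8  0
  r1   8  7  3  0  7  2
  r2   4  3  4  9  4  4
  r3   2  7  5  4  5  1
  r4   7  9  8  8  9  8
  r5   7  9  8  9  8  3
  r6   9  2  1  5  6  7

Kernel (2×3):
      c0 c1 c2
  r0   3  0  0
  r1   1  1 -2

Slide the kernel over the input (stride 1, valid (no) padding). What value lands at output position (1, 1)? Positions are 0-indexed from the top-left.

10

The receptive field on the input at this output position is [7 3 0 / 3 4 9]. Elementwise product with the kernel and sum: 7·3 + 3·1 + 4·1 + 9·-2.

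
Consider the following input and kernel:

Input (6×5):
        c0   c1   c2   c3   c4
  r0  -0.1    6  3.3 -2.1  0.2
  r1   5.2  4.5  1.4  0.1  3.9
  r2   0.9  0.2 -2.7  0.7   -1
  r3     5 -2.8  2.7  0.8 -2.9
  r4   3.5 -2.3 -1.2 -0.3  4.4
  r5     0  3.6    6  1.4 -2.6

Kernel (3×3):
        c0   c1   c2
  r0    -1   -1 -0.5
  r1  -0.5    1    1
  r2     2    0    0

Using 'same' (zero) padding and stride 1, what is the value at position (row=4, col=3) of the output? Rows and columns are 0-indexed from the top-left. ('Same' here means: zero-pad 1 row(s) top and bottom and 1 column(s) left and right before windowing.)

The receptive field on the zero-padded input at this output position is [2.7 0.8 -2.9 / -1.2 -0.3 4.4 / 6 1.4 -2.6]. Elementwise product with the kernel and sum: 2.7·-1 + 0.8·-1 + -2.9·-0.5 + -1.2·-0.5 + -0.3·1 + 4.4·1 + 6·2.

14.65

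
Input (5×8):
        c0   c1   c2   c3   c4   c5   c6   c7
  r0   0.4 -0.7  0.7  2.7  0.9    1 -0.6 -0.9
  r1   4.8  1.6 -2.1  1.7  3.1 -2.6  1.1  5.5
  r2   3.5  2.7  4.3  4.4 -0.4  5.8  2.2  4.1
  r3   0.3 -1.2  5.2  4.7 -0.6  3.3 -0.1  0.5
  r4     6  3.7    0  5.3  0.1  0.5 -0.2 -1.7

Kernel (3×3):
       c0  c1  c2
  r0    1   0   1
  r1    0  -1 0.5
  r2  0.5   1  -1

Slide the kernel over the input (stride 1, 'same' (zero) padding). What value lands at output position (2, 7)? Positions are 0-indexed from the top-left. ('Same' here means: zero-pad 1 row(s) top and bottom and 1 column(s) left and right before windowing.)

-2.55

The receptive field on the zero-padded input at this output position is [1.1 5.5 0 / 2.2 4.1 0 / -0.1 0.5 0]. Elementwise product with the kernel and sum: 1.1·1 + 0·1 + 4.1·-1 + 0·0.5 + -0.1·0.5 + 0.5·1 + 0·-1.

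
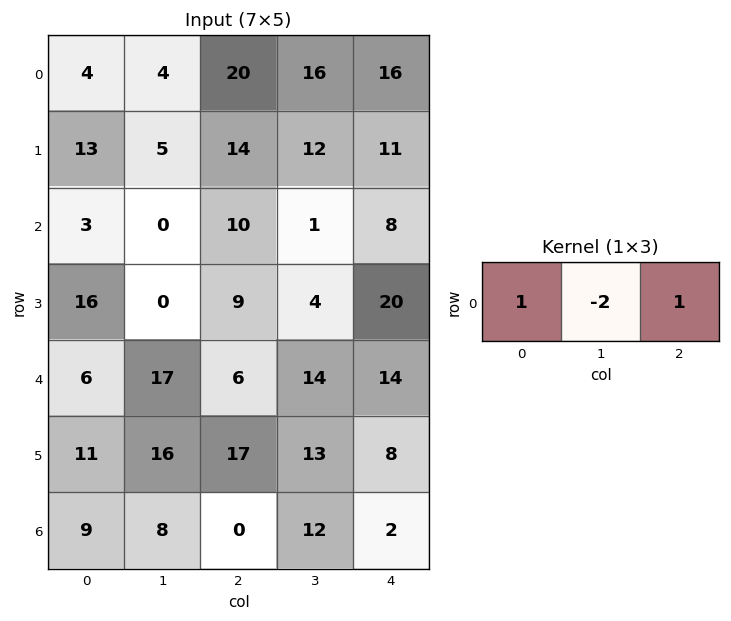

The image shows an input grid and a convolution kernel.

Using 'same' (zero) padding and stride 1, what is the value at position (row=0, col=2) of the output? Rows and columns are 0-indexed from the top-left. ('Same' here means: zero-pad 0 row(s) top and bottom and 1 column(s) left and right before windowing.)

-20

The receptive field on the zero-padded input at this output position is [4 20 16]. Elementwise product with the kernel and sum: 4·1 + 20·-2 + 16·1.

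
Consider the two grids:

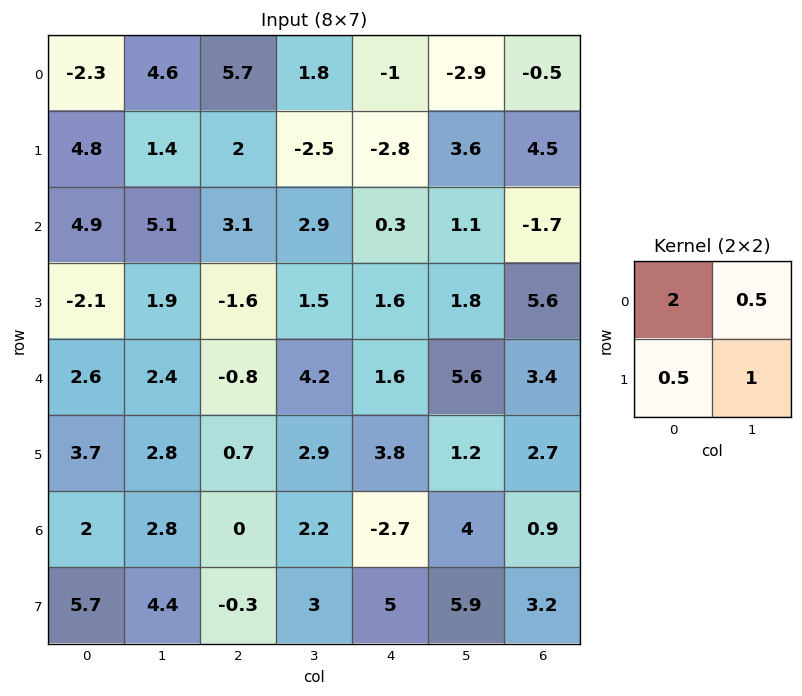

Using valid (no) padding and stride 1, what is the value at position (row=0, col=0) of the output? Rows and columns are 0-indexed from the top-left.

1.5

The receptive field on the input at this output position is [-2.3 4.6 / 4.8 1.4]. Elementwise product with the kernel and sum: -2.3·2 + 4.6·0.5 + 4.8·0.5 + 1.4·1.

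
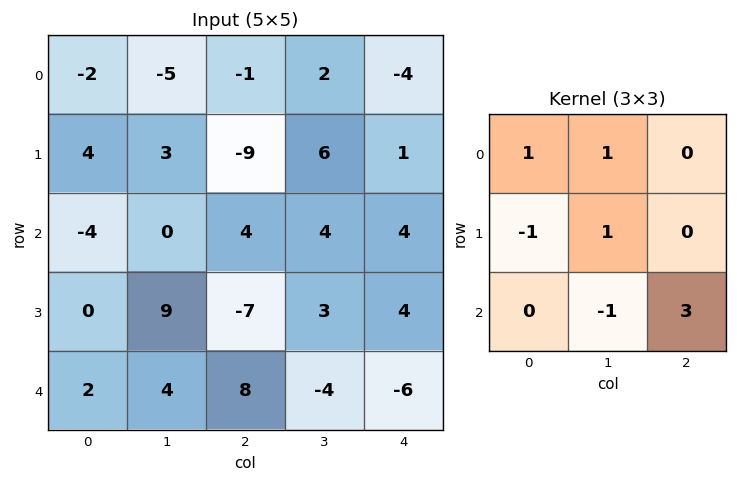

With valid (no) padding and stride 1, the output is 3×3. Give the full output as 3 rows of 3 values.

Output[0,0]: The receptive field on the input at this output position is [-2 -5 -1 / 4 3 -9 / -4 0 4]. Elementwise product with the kernel and sum: -2·1 + -5·1 + 4·-1 + 3·1 + 0·-1 + 4·3.
Output[0,1]: The receptive field on the input at this output position is [-5 -1 2 / 3 -9 6 / 0 4 4]. Elementwise product with the kernel and sum: -5·1 + -1·1 + 3·-1 + -9·1 + 4·-1 + 4·3.

4 -10 24
-19 14 6
25 -32 4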